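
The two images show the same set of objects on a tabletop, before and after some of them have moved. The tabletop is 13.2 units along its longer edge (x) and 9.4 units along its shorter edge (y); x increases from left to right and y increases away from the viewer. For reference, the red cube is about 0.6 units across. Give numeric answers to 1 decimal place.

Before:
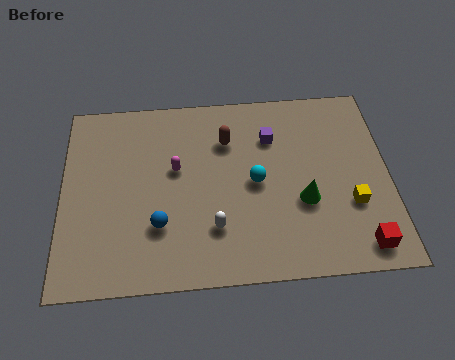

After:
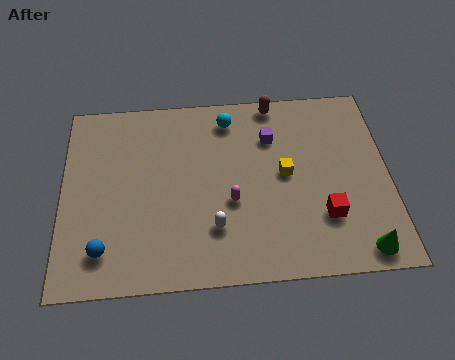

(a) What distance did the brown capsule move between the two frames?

2.7

The brown capsule was near (6.7, 6.8) before and (8.7, 8.6) after, so it travelled √(2.0² + 1.8²) ≈ 2.7 units.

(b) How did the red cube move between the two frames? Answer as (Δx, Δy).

(-1.4, 1.5)

The red cube was at about (11.9, 1.2) and moved to about (10.5, 2.7).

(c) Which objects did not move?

the white capsule and the purple cube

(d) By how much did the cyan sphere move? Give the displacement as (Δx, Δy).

(-1.0, 3.3)

From the two frames, the cyan sphere sits at roughly (7.8, 4.6) before and (6.8, 7.9) after.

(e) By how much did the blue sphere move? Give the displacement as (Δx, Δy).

(-2.2, -1.0)

The blue sphere was at about (3.9, 2.8) and moved to about (1.7, 1.8).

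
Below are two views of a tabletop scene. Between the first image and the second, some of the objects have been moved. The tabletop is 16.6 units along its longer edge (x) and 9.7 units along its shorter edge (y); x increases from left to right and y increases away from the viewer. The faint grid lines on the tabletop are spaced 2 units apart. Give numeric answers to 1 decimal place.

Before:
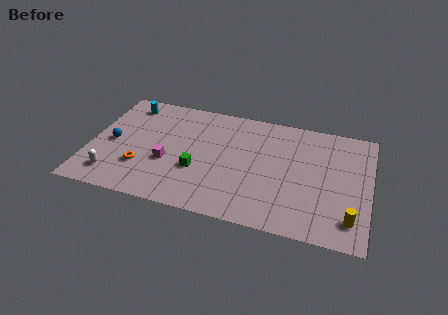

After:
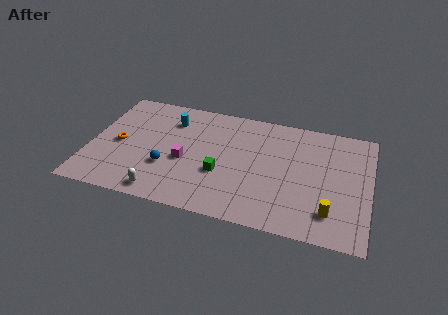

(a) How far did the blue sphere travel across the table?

3.6

The blue sphere moved from about (1.3, 4.6) to (4.7, 3.3), a distance of √(3.4² + 1.3²) ≈ 3.6.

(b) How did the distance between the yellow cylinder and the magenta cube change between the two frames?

-2.1

They were about 11.0 units apart before and 8.9 after — 2.1 units closer together.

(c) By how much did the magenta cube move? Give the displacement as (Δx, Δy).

(1.0, 0.4)

From the two frames, the magenta cube sits at roughly (4.7, 3.7) before and (5.7, 4.1) after.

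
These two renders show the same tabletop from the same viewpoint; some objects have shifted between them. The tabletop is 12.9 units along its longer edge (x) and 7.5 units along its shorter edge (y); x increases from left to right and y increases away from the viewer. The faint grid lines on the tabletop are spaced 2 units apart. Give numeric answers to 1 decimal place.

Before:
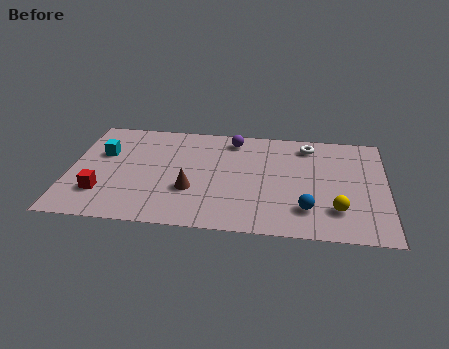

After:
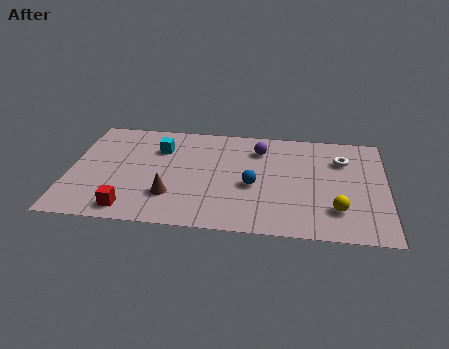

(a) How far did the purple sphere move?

1.3

From (6.6, 6.4) to (7.7, 5.8), the purple sphere covered √(1.1² + 0.6²) ≈ 1.3 units.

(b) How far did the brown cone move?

0.9

The brown cone moved from about (5.0, 2.6) to (4.2, 2.1), a distance of √(0.8² + 0.5²) ≈ 0.9.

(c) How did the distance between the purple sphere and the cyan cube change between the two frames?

-1.4

They were about 5.5 units apart before and 4.1 after — 1.4 units closer together.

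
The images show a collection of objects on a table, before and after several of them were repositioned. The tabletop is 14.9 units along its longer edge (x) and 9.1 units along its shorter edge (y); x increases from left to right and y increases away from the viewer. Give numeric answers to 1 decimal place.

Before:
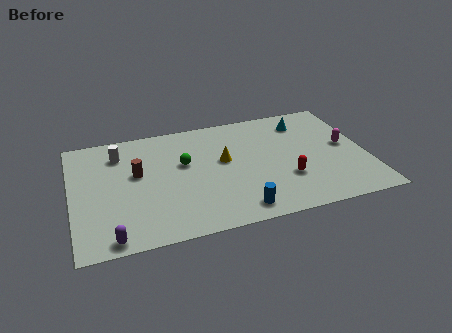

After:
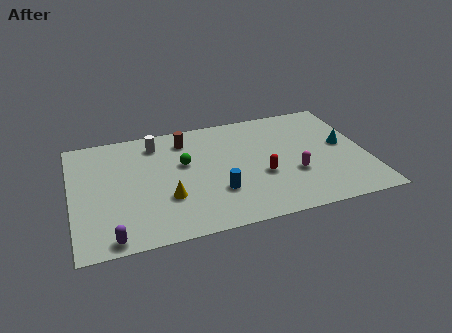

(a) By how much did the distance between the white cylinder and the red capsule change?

-2.7

The distance was about 9.2 in the first image and 6.5 in the second, so they moved 2.7 units closer together.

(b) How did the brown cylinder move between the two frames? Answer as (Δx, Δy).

(2.6, 2.1)

From the two frames, the brown cylinder sits at roughly (3.3, 5.3) before and (5.9, 7.4) after.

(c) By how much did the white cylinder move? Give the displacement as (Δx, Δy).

(1.9, 0.4)

The white cylinder started near (2.5, 7.1) and ended near (4.4, 7.5).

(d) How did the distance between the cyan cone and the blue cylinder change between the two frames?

-0.3

The distance was about 7.2 in the first image and 6.9 in the second, so they moved 0.3 units closer together.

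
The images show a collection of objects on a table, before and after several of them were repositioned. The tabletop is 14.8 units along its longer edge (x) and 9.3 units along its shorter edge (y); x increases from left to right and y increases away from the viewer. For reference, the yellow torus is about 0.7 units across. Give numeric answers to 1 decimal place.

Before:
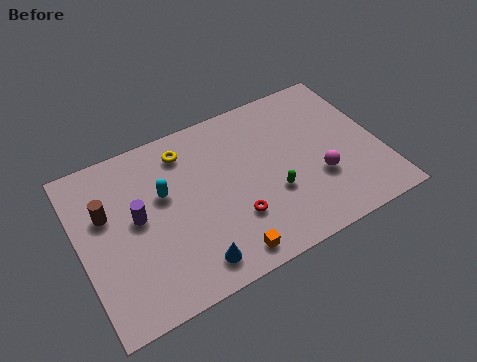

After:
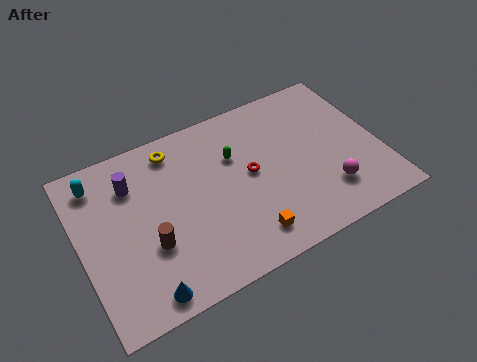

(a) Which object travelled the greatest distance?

the cyan capsule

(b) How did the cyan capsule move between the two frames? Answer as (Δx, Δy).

(-3.0, 2.0)

The cyan capsule was at about (4.2, 5.7) and moved to about (1.2, 7.7).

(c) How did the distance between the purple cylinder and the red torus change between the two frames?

+0.9

Before: roughly 5.0 units apart; after: 5.9. That's 0.9 units further apart.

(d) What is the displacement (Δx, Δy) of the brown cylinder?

(1.8, -2.6)

The brown cylinder started near (1.4, 5.9) and ended near (3.2, 3.3).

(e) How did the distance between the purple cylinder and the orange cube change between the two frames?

+1.8

They were about 5.4 units apart before and 7.2 after — 1.8 units further apart.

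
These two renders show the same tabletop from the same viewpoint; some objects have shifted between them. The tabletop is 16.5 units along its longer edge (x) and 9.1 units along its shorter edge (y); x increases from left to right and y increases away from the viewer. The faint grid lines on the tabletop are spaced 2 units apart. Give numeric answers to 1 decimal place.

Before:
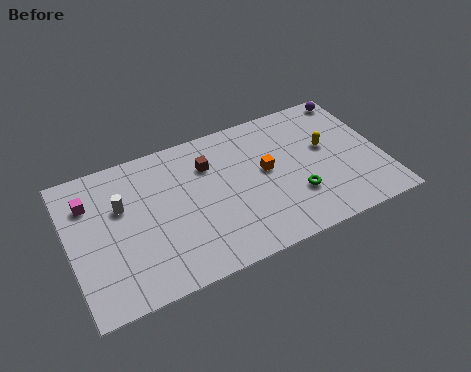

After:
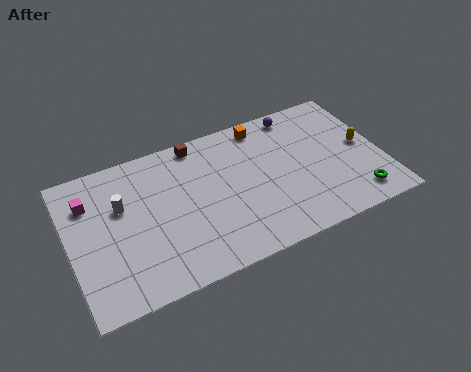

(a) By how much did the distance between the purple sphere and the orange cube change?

-4.2

The distance was about 6.1 in the first image and 1.9 in the second, so they moved 4.2 units closer together.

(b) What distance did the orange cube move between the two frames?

3.0

From (10.4, 5.0) to (10.6, 8.0), the orange cube covered √(0.2² + 3.0²) ≈ 3.0 units.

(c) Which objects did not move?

the white cylinder and the magenta cube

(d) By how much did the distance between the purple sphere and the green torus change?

+0.3

They were about 6.7 units apart before and 7.0 after — 0.3 units further apart.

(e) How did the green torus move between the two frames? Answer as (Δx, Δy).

(3.1, -1.3)

From the two frames, the green torus sits at roughly (11.7, 2.8) before and (14.8, 1.5) after.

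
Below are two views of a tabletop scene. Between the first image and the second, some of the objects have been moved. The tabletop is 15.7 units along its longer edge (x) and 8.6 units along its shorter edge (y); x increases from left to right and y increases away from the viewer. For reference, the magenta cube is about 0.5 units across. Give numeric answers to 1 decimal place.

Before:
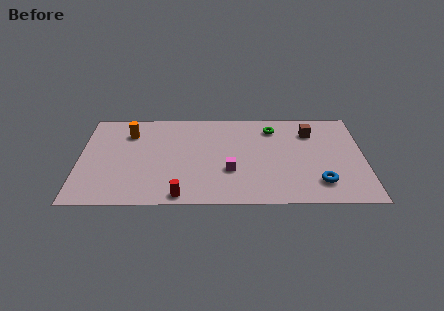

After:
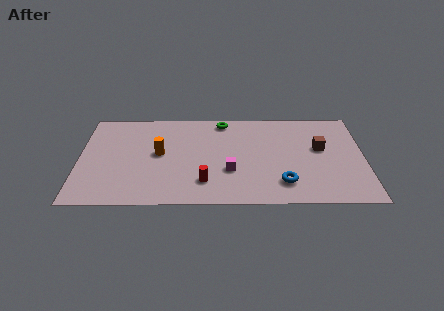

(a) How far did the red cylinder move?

1.8

The red cylinder was near (5.6, 0.8) before and (6.9, 2.0) after, so it travelled √(1.3² + 1.2²) ≈ 1.8 units.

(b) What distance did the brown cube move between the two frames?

1.6

The brown cube was near (12.8, 6.5) before and (13.3, 5.0) after, so it travelled √(0.5² + 1.5²) ≈ 1.6 units.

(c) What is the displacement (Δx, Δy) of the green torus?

(-2.8, 0.7)

From the two frames, the green torus sits at roughly (10.7, 6.9) before and (7.9, 7.6) after.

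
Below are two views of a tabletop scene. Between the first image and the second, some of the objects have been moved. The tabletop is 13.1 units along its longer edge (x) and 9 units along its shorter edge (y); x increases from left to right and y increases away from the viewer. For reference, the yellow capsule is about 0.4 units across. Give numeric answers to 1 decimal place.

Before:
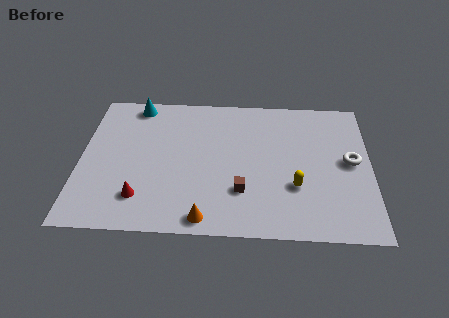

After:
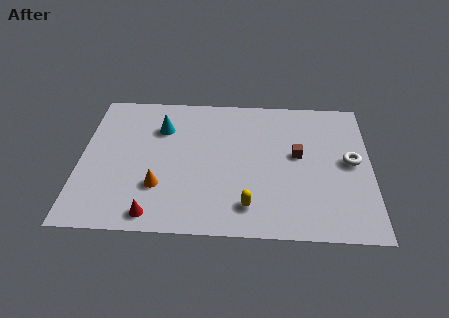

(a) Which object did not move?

the white torus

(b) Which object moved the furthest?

the brown cube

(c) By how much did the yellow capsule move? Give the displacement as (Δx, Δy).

(-2.1, -1.3)

From the two frames, the yellow capsule sits at roughly (9.7, 3.0) before and (7.6, 1.7) after.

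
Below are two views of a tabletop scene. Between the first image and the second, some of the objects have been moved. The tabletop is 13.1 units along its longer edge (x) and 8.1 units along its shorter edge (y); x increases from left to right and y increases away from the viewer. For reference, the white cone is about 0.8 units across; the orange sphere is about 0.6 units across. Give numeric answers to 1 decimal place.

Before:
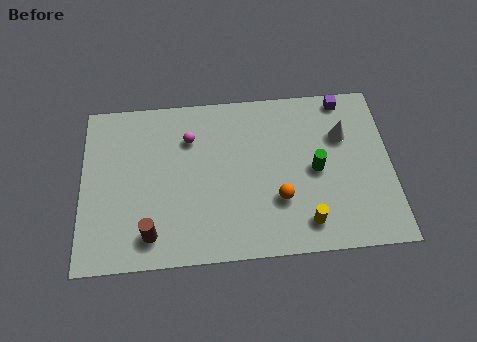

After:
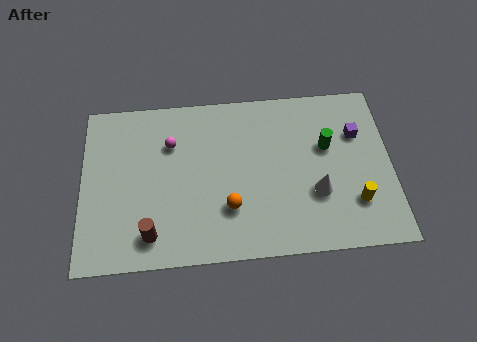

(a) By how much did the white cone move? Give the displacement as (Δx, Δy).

(-1.2, -2.7)

From the two frames, the white cone sits at roughly (11.1, 5.5) before and (9.9, 2.8) after.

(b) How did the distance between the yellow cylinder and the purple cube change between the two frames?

-2.9

The distance was about 6.2 in the first image and 3.3 in the second, so they moved 2.9 units closer together.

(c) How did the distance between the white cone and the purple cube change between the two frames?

+1.4

The distance was about 1.8 in the first image and 3.2 in the second, so they moved 1.4 units further apart.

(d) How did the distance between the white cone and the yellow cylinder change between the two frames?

-2.7

The distance was about 4.4 in the first image and 1.7 in the second, so they moved 2.7 units closer together.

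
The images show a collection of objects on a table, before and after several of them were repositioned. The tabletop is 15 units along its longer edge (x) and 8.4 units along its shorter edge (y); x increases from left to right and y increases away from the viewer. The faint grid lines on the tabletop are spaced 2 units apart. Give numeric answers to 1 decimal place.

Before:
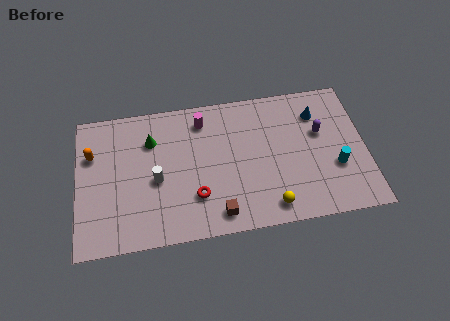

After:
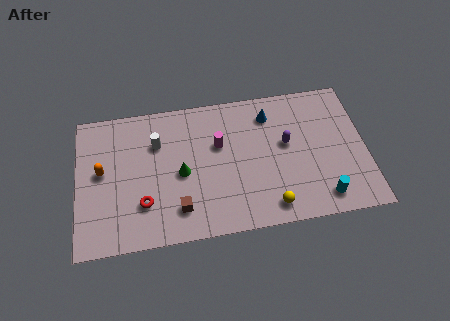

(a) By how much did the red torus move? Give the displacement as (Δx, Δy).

(-2.7, 0.0)

The red torus was at about (6.1, 2.4) and moved to about (3.4, 2.4).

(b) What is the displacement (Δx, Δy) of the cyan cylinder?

(-0.8, -1.7)

The cyan cylinder was at about (13.4, 3.0) and moved to about (12.6, 1.3).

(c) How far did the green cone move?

2.7

The green cone was near (3.9, 6.1) before and (5.4, 3.9) after, so it travelled √(1.5² + 2.2²) ≈ 2.7 units.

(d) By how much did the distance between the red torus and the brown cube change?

+0.3

The distance was about 1.6 in the first image and 1.9 in the second, so they moved 0.3 units further apart.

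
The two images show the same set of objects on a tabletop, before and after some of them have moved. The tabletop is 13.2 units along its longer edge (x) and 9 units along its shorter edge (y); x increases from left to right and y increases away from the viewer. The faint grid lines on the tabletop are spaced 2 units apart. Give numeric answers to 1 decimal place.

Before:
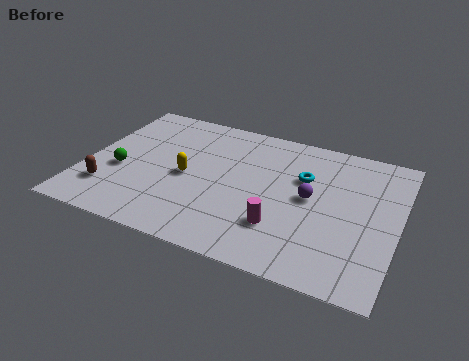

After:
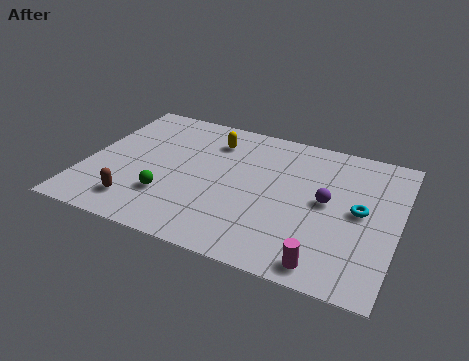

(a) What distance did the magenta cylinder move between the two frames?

2.5

The magenta cylinder was near (8.5, 2.5) before and (10.5, 1.0) after, so it travelled √(2.0² + 1.5²) ≈ 2.5 units.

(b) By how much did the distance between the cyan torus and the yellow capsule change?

+1.8

The distance was about 5.1 in the first image and 6.9 in the second, so they moved 1.8 units further apart.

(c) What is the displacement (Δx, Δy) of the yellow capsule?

(0.8, 2.8)

From the two frames, the yellow capsule sits at roughly (4.3, 4.2) before and (5.1, 7.0) after.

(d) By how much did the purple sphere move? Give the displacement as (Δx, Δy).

(0.7, 0.0)

The purple sphere started near (9.5, 4.7) and ended near (10.2, 4.7).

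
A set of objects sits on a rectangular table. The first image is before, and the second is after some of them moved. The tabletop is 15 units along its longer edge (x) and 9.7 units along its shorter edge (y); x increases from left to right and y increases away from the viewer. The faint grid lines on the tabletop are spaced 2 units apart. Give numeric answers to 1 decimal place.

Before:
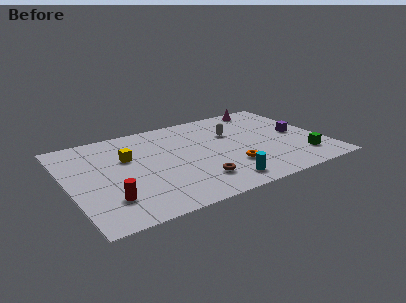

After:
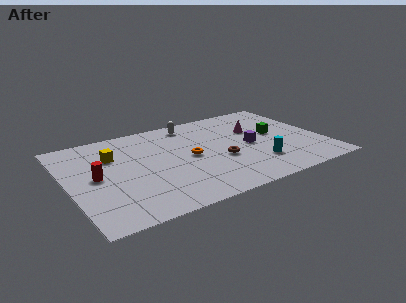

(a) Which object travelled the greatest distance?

the green cube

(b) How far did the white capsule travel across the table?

3.0

From (9.9, 6.4) to (7.7, 8.4), the white capsule covered √(2.2² + 2.0²) ≈ 3.0 units.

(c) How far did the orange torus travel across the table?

2.9

From (9.2, 2.8) to (7.1, 4.8), the orange torus covered √(2.1² + 2.0²) ≈ 2.9 units.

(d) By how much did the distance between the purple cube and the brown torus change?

-4.9

The distance was about 7.0 in the first image and 2.1 in the second, so they moved 4.9 units closer together.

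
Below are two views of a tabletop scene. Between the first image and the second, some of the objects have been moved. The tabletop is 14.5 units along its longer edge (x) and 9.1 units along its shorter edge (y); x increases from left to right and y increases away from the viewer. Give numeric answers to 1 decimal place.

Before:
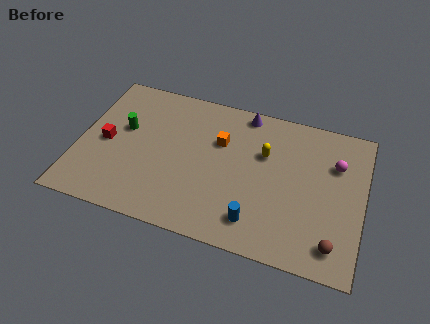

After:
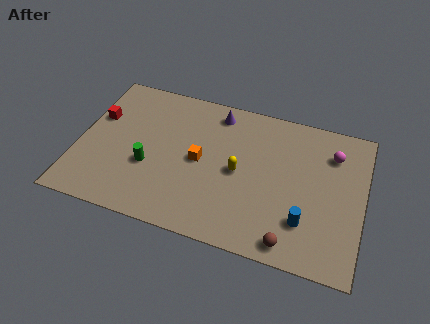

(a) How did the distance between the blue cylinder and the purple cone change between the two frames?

+0.7

Before: roughly 6.6 units apart; after: 7.3. That's 0.7 units further apart.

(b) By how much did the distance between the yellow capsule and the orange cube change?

-0.3

Before: roughly 2.3 units apart; after: 2.0. That's 0.3 units closer together.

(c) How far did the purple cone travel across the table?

1.5

The purple cone was near (8.2, 8.2) before and (6.8, 7.8) after, so it travelled √(1.4² + 0.4²) ≈ 1.5 units.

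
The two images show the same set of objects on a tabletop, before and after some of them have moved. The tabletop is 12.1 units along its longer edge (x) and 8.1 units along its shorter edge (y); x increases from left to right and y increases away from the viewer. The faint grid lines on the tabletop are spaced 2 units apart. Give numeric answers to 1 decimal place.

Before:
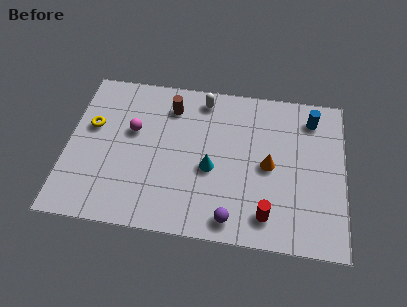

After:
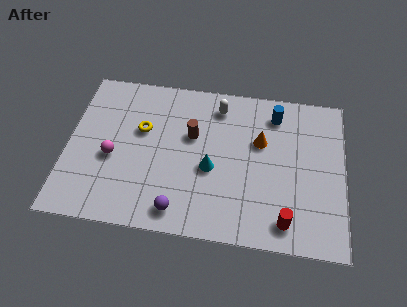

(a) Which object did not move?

the cyan cone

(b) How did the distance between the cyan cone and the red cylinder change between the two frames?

+0.8

Before: roughly 3.2 units apart; after: 4.0. That's 0.8 units further apart.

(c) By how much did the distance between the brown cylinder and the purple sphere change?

-2.2

They were about 6.1 units apart before and 3.9 after — 2.2 units closer together.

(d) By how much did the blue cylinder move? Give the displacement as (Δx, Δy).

(-1.6, 0.0)

From the two frames, the blue cylinder sits at roughly (10.6, 6.6) before and (9.0, 6.6) after.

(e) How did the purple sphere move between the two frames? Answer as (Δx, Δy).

(-2.3, 0.1)

The purple sphere started near (7.3, 1.0) and ended near (5.0, 1.1).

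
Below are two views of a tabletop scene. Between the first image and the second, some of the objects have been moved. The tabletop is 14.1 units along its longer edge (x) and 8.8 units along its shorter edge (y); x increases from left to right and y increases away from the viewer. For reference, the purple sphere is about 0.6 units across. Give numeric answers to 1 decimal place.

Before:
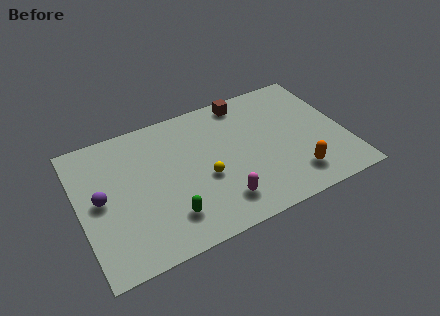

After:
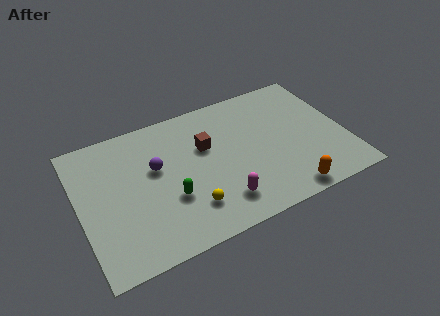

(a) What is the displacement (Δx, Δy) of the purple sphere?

(3.0, 0.8)

From the two frames, the purple sphere sits at roughly (1.1, 4.5) before and (4.1, 5.3) after.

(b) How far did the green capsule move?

1.1

The green capsule moved from about (4.4, 2.0) to (4.6, 3.1), a distance of √(0.2² + 1.1²) ≈ 1.1.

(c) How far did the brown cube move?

3.3

The brown cube moved from about (9.2, 7.8) to (6.8, 5.6), a distance of √(2.4² + 2.2²) ≈ 3.3.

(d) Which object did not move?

the magenta capsule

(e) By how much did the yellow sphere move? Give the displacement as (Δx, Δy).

(-1.0, -1.5)

The yellow sphere was at about (6.5, 3.6) and moved to about (5.5, 2.1).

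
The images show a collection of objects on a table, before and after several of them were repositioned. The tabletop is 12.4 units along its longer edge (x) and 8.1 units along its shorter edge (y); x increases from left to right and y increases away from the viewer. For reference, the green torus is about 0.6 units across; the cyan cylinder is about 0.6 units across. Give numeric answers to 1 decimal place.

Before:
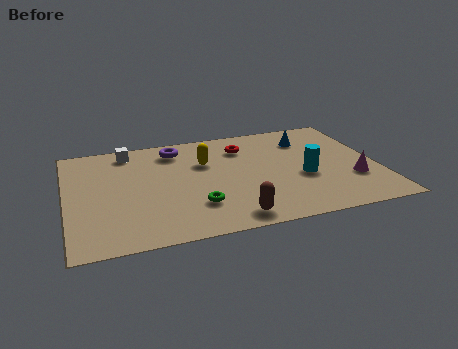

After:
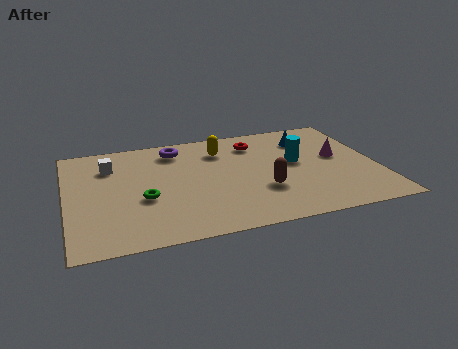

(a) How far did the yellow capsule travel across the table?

1.1

The yellow capsule was near (5.6, 5.4) before and (6.3, 6.2) after, so it travelled √(0.7² + 0.8²) ≈ 1.1 units.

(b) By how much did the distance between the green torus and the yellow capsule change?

+1.2

Before: roughly 3.3 units apart; after: 4.5. That's 1.2 units further apart.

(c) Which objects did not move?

the blue cone and the purple torus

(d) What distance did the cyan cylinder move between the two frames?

1.2

The cyan cylinder was near (9.4, 3.3) before and (9.2, 4.5) after, so it travelled √(0.2² + 1.2²) ≈ 1.2 units.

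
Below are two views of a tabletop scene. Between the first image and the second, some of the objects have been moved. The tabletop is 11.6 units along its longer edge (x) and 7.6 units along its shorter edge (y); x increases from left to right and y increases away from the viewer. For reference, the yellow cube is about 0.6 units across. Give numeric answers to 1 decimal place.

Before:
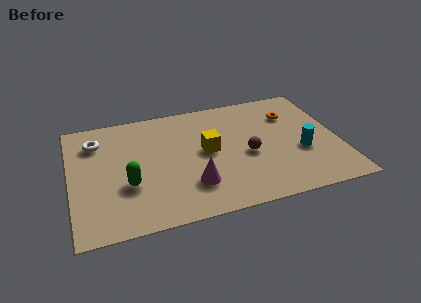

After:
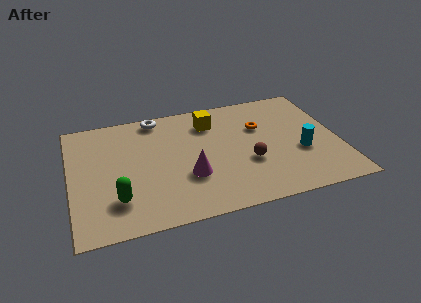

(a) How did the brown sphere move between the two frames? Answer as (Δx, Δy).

(0.0, -0.5)

The brown sphere started near (7.6, 3.3) and ended near (7.6, 2.8).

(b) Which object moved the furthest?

the white torus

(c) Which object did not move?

the cyan cylinder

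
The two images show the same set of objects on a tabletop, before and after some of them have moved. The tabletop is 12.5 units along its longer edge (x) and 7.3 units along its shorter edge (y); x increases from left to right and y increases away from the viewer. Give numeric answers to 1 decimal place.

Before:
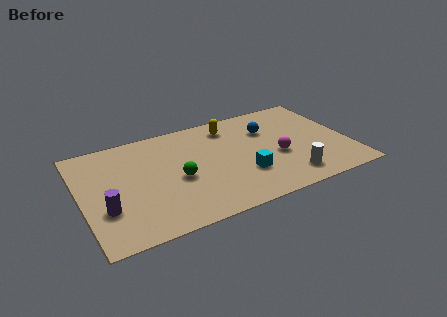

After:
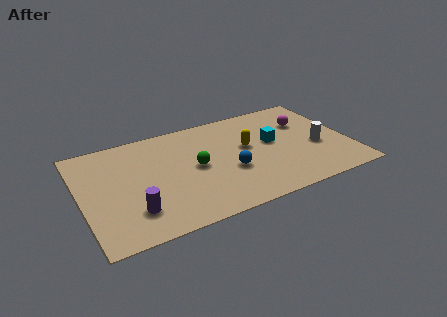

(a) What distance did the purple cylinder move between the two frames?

1.3

From (1.0, 2.4) to (2.2, 1.8), the purple cylinder covered √(1.2² + 0.6²) ≈ 1.3 units.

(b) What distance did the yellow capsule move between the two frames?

1.9

The yellow capsule moved from about (7.2, 6.0) to (7.8, 4.2), a distance of √(0.6² + 1.8²) ≈ 1.9.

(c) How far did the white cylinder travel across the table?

2.3

The white cylinder was near (9.4, 1.3) before and (11.0, 3.0) after, so it travelled √(1.6² + 1.7²) ≈ 2.3 units.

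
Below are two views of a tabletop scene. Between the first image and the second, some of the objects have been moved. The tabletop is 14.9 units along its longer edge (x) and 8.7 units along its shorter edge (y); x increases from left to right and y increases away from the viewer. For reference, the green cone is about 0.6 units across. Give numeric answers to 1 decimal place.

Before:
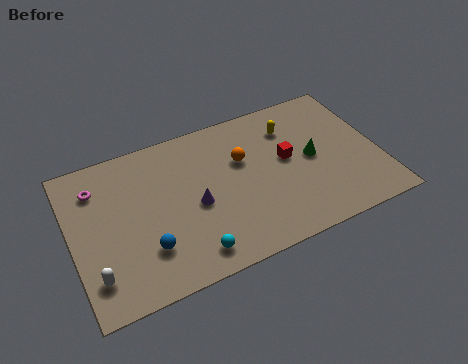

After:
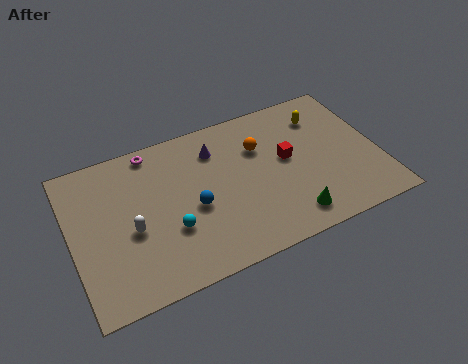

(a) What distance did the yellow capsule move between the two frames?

1.6

From (10.9, 6.6) to (12.5, 6.7), the yellow capsule covered √(1.6² + 0.1²) ≈ 1.6 units.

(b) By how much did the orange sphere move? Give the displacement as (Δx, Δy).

(0.9, 0.4)

The orange sphere started near (8.4, 5.6) and ended near (9.3, 6.0).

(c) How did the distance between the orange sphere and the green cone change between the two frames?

+1.2

The distance was about 3.5 in the first image and 4.7 in the second, so they moved 1.2 units further apart.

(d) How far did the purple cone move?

3.1

The purple cone moved from about (5.9, 3.9) to (7.2, 6.7), a distance of √(1.3² + 2.8²) ≈ 3.1.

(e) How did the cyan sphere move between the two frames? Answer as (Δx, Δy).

(-0.8, 1.7)

The cyan sphere was at about (5.4, 1.3) and moved to about (4.6, 3.0).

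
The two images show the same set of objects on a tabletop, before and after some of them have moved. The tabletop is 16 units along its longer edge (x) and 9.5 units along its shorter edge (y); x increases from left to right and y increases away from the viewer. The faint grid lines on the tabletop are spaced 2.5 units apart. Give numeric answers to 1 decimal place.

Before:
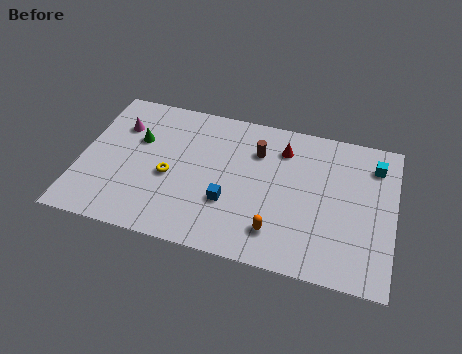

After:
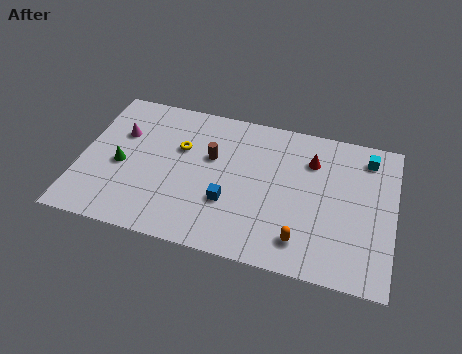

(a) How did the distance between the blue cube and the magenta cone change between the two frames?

-0.3

They were about 6.9 units apart before and 6.6 after — 0.3 units closer together.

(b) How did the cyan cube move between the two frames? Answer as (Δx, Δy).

(-0.4, 0.4)

The cyan cube started near (14.9, 7.5) and ended near (14.5, 7.9).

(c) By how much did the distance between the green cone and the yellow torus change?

+0.8

The distance was about 2.7 in the first image and 3.5 in the second, so they moved 0.8 units further apart.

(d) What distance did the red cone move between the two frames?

1.6

The red cone was near (10.2, 7.4) before and (11.7, 7.0) after, so it travelled √(1.5² + 0.4²) ≈ 1.6 units.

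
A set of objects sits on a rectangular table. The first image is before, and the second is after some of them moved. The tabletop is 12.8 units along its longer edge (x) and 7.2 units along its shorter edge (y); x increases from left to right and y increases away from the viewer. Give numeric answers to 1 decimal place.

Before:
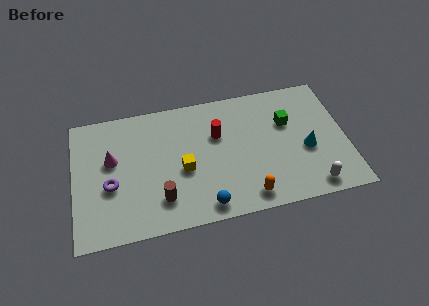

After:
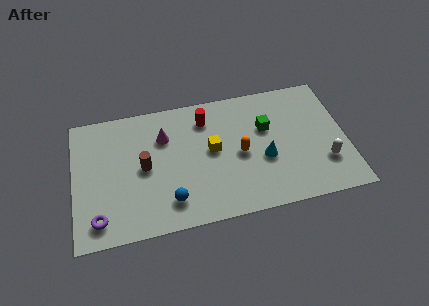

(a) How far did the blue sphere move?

1.7

The blue sphere moved from about (6.0, 0.9) to (4.4, 1.5), a distance of √(1.6² + 0.6²) ≈ 1.7.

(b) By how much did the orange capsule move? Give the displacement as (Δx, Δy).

(-0.2, 2.4)

The orange capsule was at about (8.0, 1.0) and moved to about (7.8, 3.4).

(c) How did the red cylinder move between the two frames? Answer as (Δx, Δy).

(-0.5, 1.0)

From the two frames, the red cylinder sits at roughly (6.8, 4.7) before and (6.3, 5.7) after.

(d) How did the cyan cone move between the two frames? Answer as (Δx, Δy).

(-2.0, -0.1)

The cyan cone was at about (10.9, 3.0) and moved to about (8.9, 2.9).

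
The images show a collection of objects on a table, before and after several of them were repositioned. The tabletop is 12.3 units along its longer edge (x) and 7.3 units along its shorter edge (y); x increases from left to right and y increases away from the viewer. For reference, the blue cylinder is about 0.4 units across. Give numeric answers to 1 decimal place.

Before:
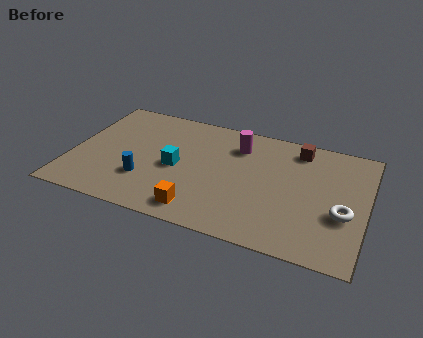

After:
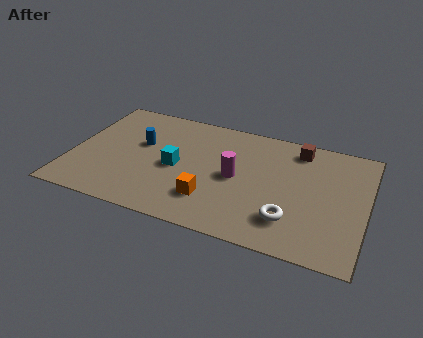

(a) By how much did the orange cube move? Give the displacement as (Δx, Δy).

(0.4, 0.8)

The orange cube started near (5.6, 1.1) and ended near (6.0, 1.9).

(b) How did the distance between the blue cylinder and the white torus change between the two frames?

-1.2

Before: roughly 8.2 units apart; after: 7.0. That's 1.2 units closer together.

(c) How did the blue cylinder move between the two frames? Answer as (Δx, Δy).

(-0.4, 2.2)

From the two frames, the blue cylinder sits at roughly (3.2, 2.2) before and (2.8, 4.4) after.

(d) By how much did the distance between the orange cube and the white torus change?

-2.7

They were about 6.0 units apart before and 3.3 after — 2.7 units closer together.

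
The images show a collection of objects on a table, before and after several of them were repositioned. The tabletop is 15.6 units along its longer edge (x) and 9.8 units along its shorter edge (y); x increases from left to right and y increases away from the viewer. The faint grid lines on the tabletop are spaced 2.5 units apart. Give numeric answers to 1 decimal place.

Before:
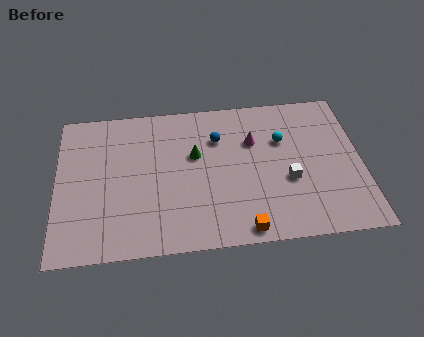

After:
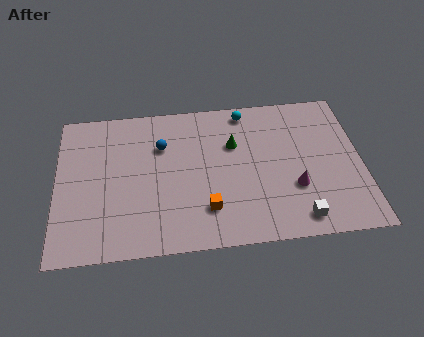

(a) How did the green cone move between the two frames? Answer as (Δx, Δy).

(2.0, 0.5)

The green cone started near (7.1, 6.0) and ended near (9.1, 6.5).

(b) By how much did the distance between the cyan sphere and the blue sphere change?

+1.5

The distance was about 3.3 in the first image and 4.8 in the second, so they moved 1.5 units further apart.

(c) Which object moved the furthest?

the magenta cone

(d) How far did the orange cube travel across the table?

2.3

The orange cube was near (9.4, 0.9) before and (7.6, 2.4) after, so it travelled √(1.8² + 1.5²) ≈ 2.3 units.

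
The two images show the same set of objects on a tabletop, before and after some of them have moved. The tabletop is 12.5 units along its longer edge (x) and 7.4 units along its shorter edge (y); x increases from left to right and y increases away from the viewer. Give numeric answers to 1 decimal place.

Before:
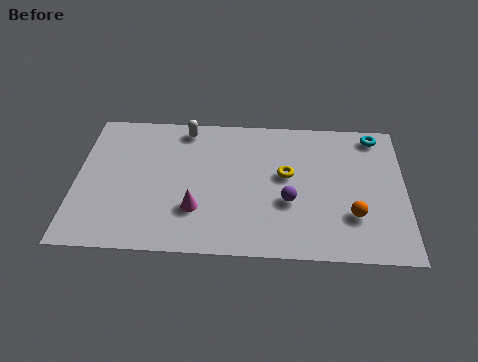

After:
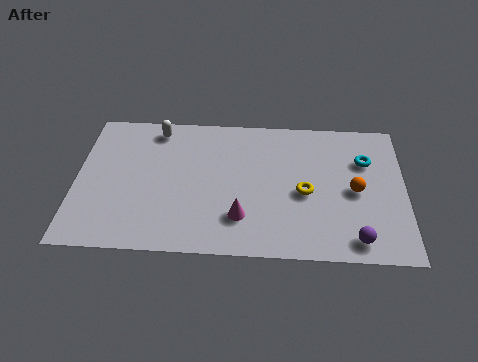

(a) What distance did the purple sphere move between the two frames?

3.1

From (8.1, 2.8) to (10.6, 1.0), the purple sphere covered √(2.5² + 1.8²) ≈ 3.1 units.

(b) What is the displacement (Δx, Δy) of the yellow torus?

(0.7, -0.9)

The yellow torus was at about (8.0, 4.2) and moved to about (8.7, 3.3).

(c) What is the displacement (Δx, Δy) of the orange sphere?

(0.1, 1.3)

From the two frames, the orange sphere sits at roughly (10.5, 2.2) before and (10.6, 3.5) after.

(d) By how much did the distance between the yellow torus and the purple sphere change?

+1.6

The distance was about 1.4 in the first image and 3.0 in the second, so they moved 1.6 units further apart.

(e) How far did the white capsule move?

1.1

From (4.1, 6.5) to (3.0, 6.4), the white capsule covered √(1.1² + 0.1²) ≈ 1.1 units.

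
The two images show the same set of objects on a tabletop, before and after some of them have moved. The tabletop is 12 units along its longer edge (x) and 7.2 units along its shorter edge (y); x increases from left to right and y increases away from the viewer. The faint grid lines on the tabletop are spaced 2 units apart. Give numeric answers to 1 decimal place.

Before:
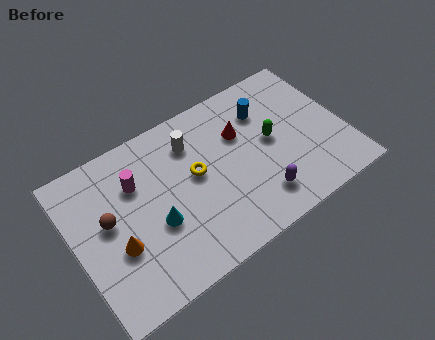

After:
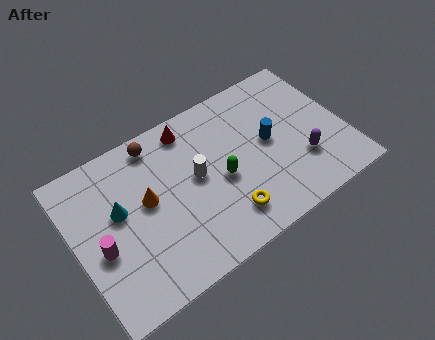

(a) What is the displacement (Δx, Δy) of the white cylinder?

(-0.1, -1.6)

The white cylinder started near (5.5, 5.5) and ended near (5.4, 3.9).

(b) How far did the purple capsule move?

2.2

The purple capsule was near (7.8, 1.5) before and (9.9, 2.2) after, so it travelled √(2.1² + 0.7²) ≈ 2.2 units.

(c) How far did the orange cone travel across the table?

2.0

The orange cone was near (1.7, 2.7) before and (3.2, 4.0) after, so it travelled √(1.5² + 1.3²) ≈ 2.0 units.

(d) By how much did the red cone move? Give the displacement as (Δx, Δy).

(-2.1, 1.4)

The red cone was at about (7.6, 4.8) and moved to about (5.5, 6.2).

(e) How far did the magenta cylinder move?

2.8

The magenta cylinder was near (2.9, 5.0) before and (1.0, 3.0) after, so it travelled √(1.9² + 2.0²) ≈ 2.8 units.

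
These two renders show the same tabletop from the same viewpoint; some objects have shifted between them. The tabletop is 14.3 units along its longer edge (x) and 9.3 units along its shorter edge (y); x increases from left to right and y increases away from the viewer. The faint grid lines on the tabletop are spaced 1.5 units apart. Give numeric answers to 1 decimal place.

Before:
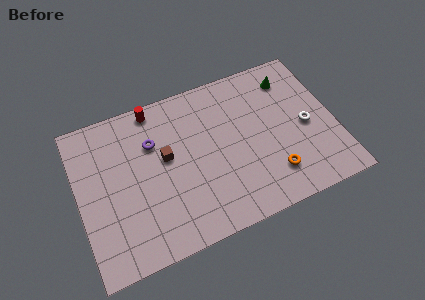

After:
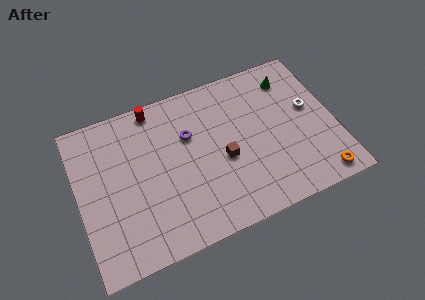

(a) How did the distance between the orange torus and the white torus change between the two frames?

+1.2

The distance was about 3.1 in the first image and 4.3 in the second, so they moved 1.2 units further apart.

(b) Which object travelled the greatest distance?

the brown cube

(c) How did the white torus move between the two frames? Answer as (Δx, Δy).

(0.3, 1.0)

The white torus was at about (12.7, 4.3) and moved to about (13.0, 5.3).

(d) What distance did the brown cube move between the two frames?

3.4

From (4.9, 5.3) to (8.0, 4.0), the brown cube covered √(3.1² + 1.3²) ≈ 3.4 units.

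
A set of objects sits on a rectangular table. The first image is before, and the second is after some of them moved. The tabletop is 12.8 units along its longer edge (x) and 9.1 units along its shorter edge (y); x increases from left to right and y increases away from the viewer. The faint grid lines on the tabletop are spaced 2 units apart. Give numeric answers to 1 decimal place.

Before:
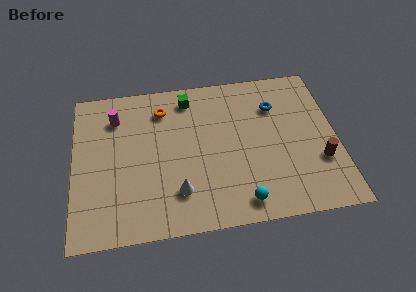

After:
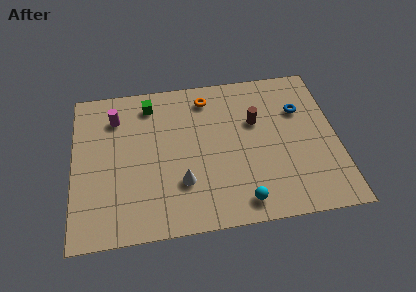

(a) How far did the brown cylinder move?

4.1

The brown cylinder was near (11.9, 3.0) before and (8.9, 5.8) after, so it travelled √(3.0² + 2.8²) ≈ 4.1 units.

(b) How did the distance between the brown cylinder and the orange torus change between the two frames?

-5.7

They were about 8.6 units apart before and 2.9 after — 5.7 units closer together.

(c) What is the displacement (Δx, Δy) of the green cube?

(-1.9, -0.1)

The green cube started near (5.7, 7.7) and ended near (3.8, 7.6).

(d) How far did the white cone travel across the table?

0.5

From (5.0, 2.2) to (5.2, 2.7), the white cone covered √(0.2² + 0.5²) ≈ 0.5 units.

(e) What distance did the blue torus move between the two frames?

1.3

The blue torus moved from about (9.9, 6.6) to (11.1, 6.2), a distance of √(1.2² + 0.4²) ≈ 1.3.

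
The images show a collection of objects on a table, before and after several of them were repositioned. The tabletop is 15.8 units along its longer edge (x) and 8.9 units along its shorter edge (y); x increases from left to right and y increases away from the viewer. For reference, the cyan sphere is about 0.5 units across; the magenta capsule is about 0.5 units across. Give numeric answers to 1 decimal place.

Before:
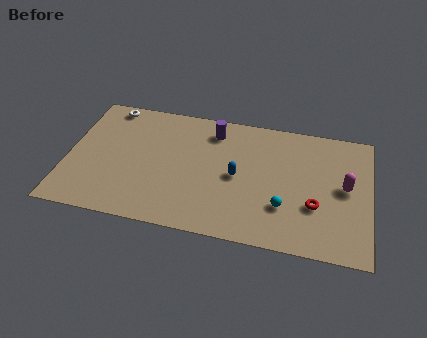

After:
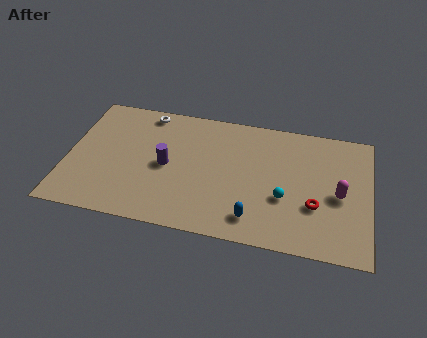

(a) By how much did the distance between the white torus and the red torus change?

-1.8

Before: roughly 12.1 units apart; after: 10.3. That's 1.8 units closer together.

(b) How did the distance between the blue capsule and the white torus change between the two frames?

+0.8

They were about 7.9 units apart before and 8.7 after — 0.8 units further apart.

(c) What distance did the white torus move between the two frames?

2.0

From (1.9, 8.0) to (3.9, 7.9), the white torus covered √(2.0² + 0.1²) ≈ 2.0 units.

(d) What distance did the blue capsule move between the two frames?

2.9

The blue capsule was near (8.9, 4.3) before and (9.9, 1.6) after, so it travelled √(1.0² + 2.7²) ≈ 2.9 units.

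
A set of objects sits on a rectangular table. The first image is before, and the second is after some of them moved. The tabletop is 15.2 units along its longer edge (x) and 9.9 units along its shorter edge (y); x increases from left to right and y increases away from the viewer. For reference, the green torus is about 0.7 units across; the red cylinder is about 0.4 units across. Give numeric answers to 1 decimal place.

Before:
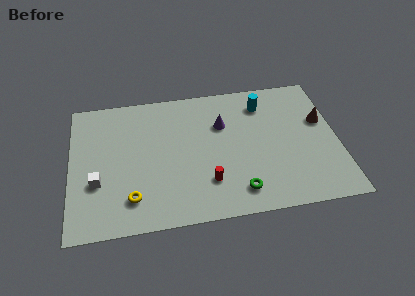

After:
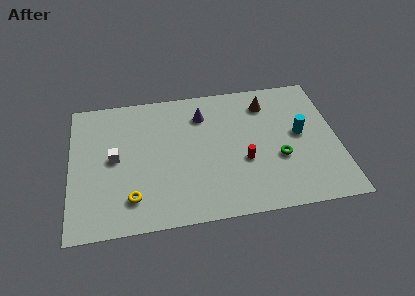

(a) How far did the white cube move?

1.9

The white cube moved from about (1.5, 3.5) to (2.5, 5.1), a distance of √(1.0² + 1.6²) ≈ 1.9.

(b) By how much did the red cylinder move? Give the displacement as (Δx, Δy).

(2.1, 1.2)

From the two frames, the red cylinder sits at roughly (7.7, 2.6) before and (9.8, 3.8) after.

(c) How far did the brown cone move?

3.6

The brown cone was near (14.4, 6.1) before and (11.3, 7.9) after, so it travelled √(3.1² + 1.8²) ≈ 3.6 units.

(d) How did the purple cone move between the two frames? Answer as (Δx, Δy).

(-1.1, 0.9)

The purple cone was at about (8.7, 6.7) and moved to about (7.6, 7.6).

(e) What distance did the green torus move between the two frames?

3.1

The green torus moved from about (9.4, 1.7) to (11.8, 3.7), a distance of √(2.4² + 2.0²) ≈ 3.1.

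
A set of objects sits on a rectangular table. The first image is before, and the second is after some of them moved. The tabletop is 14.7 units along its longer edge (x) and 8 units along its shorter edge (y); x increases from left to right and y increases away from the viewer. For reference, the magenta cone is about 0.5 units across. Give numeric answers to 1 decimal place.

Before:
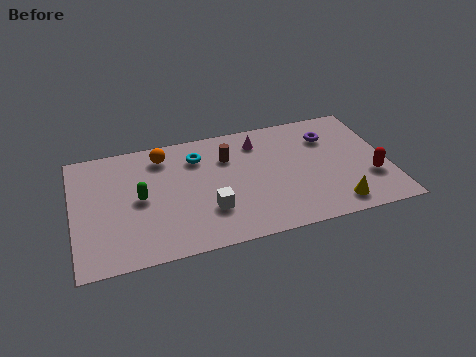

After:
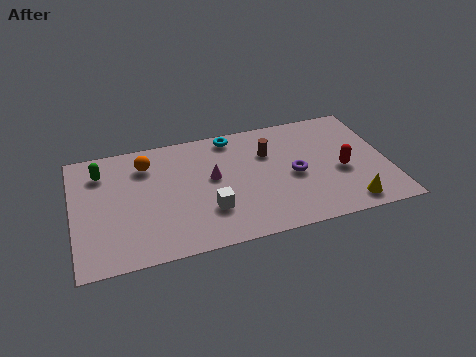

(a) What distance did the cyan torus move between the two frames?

2.0

From (5.9, 6.1) to (7.6, 7.1), the cyan torus covered √(1.7² + 1.0²) ≈ 2.0 units.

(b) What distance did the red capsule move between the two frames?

1.5

The red capsule was near (13.8, 2.6) before and (12.5, 3.4) after, so it travelled √(1.3² + 0.8²) ≈ 1.5 units.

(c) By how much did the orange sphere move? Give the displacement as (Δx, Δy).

(-0.8, -0.4)

The orange sphere was at about (4.3, 6.6) and moved to about (3.5, 6.2).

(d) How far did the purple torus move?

2.8

The purple torus was near (12.1, 5.9) before and (10.3, 3.7) after, so it travelled √(1.8² + 2.2²) ≈ 2.8 units.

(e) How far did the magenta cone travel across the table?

3.0

The magenta cone moved from about (8.8, 6.4) to (6.5, 4.5), a distance of √(2.3² + 1.9²) ≈ 3.0.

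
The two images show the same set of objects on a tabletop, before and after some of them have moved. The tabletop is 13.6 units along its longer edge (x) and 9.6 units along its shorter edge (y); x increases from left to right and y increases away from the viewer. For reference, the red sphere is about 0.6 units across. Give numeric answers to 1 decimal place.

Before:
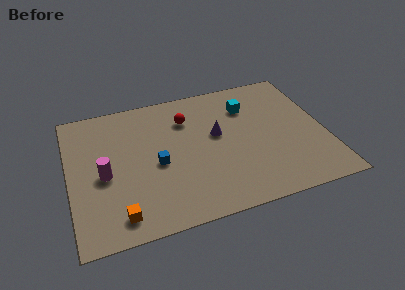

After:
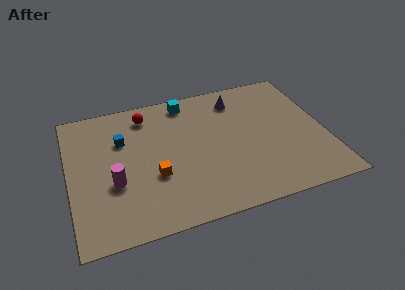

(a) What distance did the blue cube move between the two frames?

2.8

From (4.6, 4.3) to (2.9, 6.5), the blue cube covered √(1.7² + 2.2²) ≈ 2.8 units.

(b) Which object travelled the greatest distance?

the cyan cube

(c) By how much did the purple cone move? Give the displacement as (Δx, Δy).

(1.3, 2.3)

The purple cone started near (7.9, 5.5) and ended near (9.2, 7.8).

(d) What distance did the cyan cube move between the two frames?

3.5

From (9.7, 7.1) to (6.5, 8.4), the cyan cube covered √(3.2² + 1.3²) ≈ 3.5 units.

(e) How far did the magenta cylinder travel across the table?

0.9

The magenta cylinder was near (1.8, 4.3) before and (2.3, 3.6) after, so it travelled √(0.5² + 0.7²) ≈ 0.9 units.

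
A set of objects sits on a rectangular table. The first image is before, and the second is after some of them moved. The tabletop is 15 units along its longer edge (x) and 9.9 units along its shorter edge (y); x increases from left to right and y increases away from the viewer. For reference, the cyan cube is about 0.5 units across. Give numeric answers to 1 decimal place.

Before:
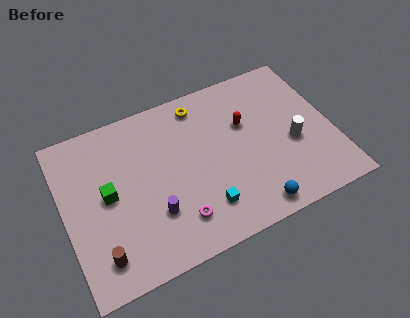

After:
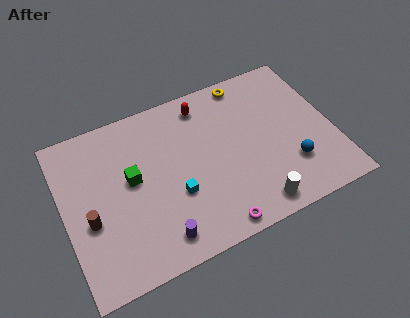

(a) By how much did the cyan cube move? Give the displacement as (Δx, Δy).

(-1.4, 1.4)

From the two frames, the cyan cube sits at roughly (7.4, 2.2) before and (6.0, 3.6) after.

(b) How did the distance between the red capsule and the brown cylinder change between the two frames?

-1.6

The distance was about 9.8 in the first image and 8.2 in the second, so they moved 1.6 units closer together.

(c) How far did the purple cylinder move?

1.5

The purple cylinder was near (4.7, 3.0) before and (4.8, 1.5) after, so it travelled √(0.1² + 1.5²) ≈ 1.5 units.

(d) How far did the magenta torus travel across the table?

2.2

The magenta torus was near (5.9, 2.1) before and (7.8, 0.9) after, so it travelled √(1.9² + 1.2²) ≈ 2.2 units.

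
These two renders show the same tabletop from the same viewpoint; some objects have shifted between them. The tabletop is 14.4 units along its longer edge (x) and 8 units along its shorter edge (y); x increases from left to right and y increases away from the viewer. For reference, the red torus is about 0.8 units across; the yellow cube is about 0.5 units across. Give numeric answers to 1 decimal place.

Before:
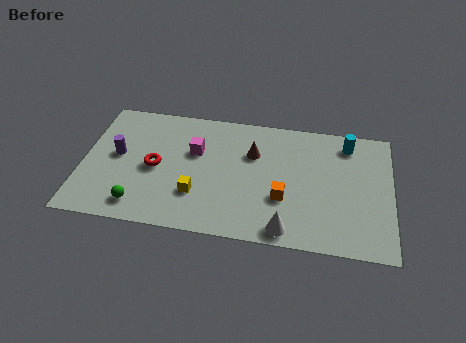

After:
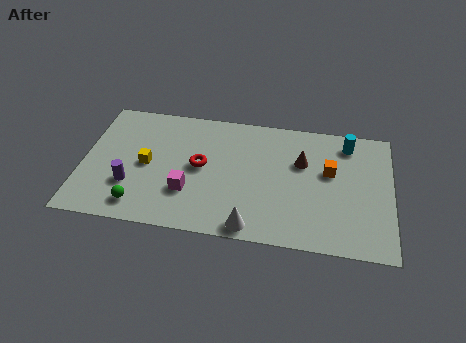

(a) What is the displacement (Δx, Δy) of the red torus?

(2.1, 0.4)

The red torus started near (3.4, 3.8) and ended near (5.5, 4.2).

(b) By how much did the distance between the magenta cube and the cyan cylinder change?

+1.1

Before: roughly 7.3 units apart; after: 8.4. That's 1.1 units further apart.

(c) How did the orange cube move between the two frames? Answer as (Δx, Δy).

(2.1, 2.0)

From the two frames, the orange cube sits at roughly (9.4, 2.8) before and (11.5, 4.8) after.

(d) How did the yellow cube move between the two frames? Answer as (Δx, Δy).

(-2.4, 1.5)

The yellow cube started near (5.4, 2.4) and ended near (3.0, 3.9).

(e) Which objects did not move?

the cyan cylinder and the green sphere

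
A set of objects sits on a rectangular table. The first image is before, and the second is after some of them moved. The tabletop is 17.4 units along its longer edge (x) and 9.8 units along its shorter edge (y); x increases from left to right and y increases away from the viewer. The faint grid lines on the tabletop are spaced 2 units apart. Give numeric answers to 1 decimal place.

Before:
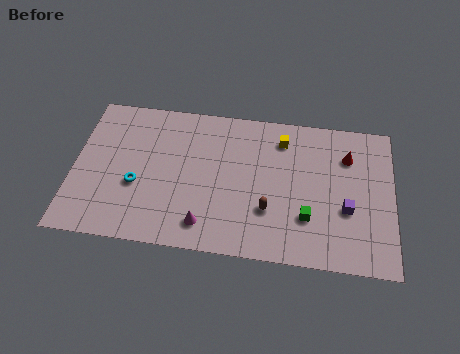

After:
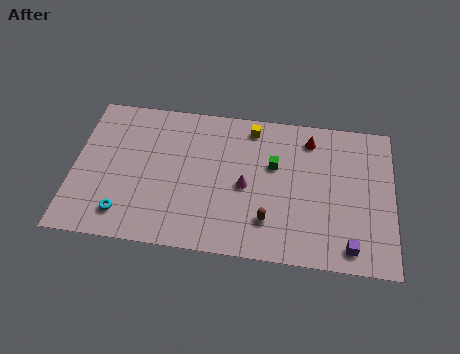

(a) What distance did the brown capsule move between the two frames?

0.7

From (10.7, 3.1) to (10.7, 2.4), the brown capsule covered √(0.0² + 0.7²) ≈ 0.7 units.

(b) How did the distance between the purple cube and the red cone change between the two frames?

+3.7

The distance was about 3.5 in the first image and 7.2 in the second, so they moved 3.7 units further apart.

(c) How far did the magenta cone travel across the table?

3.5

From (7.3, 1.7) to (9.4, 4.5), the magenta cone covered √(2.1² + 2.8²) ≈ 3.5 units.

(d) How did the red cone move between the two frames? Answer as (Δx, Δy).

(-2.1, 0.9)

The red cone was at about (14.9, 7.2) and moved to about (12.8, 8.1).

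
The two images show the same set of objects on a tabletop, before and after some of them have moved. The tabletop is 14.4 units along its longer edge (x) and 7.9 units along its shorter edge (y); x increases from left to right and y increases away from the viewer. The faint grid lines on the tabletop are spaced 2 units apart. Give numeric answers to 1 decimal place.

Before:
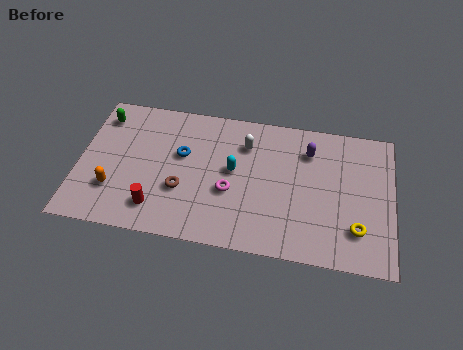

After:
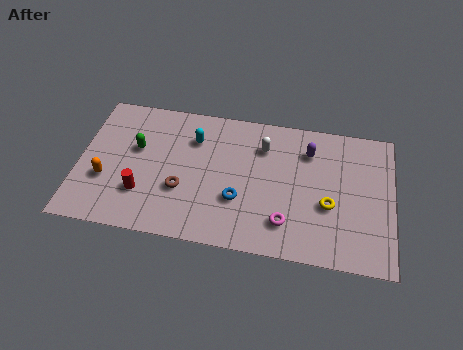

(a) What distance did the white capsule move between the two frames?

0.8

The white capsule moved from about (7.6, 5.9) to (8.4, 5.9), a distance of √(0.8² + 0.0²) ≈ 0.8.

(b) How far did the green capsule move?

2.3

From (0.9, 6.4) to (2.6, 4.8), the green capsule covered √(1.7² + 1.6²) ≈ 2.3 units.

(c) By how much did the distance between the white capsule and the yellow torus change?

-2.3

They were about 6.5 units apart before and 4.2 after — 2.3 units closer together.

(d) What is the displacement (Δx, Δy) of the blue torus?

(2.7, -2.1)

From the two frames, the blue torus sits at roughly (4.7, 4.8) before and (7.4, 2.7) after.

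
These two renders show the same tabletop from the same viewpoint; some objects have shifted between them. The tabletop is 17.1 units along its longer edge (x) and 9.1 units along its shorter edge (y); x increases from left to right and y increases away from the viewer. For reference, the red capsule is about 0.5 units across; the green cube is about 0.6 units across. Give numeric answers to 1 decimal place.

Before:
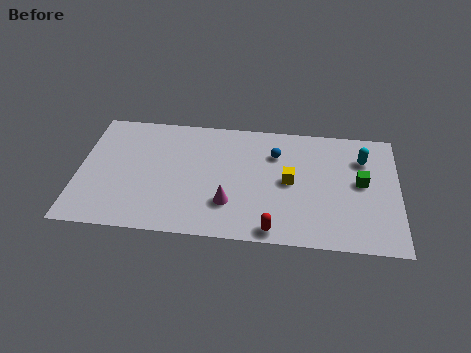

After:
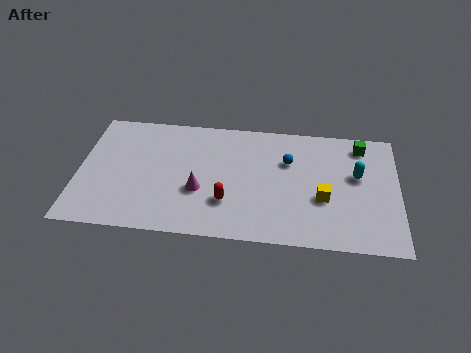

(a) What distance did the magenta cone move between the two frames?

1.8

From (8.1, 2.6) to (6.5, 3.4), the magenta cone covered √(1.6² + 0.8²) ≈ 1.8 units.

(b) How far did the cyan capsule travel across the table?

1.3

The cyan capsule moved from about (15.2, 6.7) to (14.9, 5.4), a distance of √(0.3² + 1.3²) ≈ 1.3.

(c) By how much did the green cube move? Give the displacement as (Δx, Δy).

(0.0, 2.8)

The green cube was at about (15.1, 4.9) and moved to about (15.1, 7.7).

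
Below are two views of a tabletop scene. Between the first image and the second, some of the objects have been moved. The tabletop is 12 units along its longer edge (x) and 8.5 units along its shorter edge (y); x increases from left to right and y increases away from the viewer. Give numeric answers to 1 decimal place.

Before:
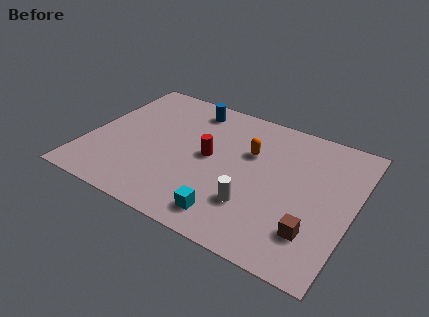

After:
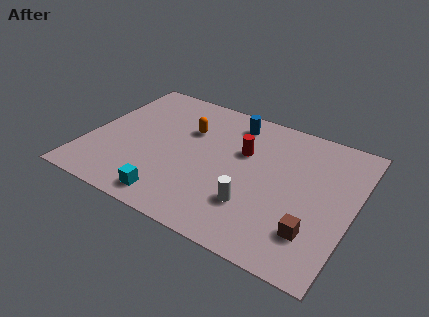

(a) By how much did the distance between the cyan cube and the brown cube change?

+2.6

The distance was about 3.7 in the first image and 6.3 in the second, so they moved 2.6 units further apart.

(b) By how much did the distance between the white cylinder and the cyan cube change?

+2.3

Before: roughly 1.4 units apart; after: 3.7. That's 2.3 units further apart.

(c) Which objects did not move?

the white cylinder and the brown cube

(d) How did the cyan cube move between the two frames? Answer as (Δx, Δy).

(-2.6, -0.2)

The cyan cube was at about (6.9, 1.3) and moved to about (4.3, 1.1).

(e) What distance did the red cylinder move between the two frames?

1.7

From (5.5, 4.4) to (6.9, 5.4), the red cylinder covered √(1.4² + 1.0²) ≈ 1.7 units.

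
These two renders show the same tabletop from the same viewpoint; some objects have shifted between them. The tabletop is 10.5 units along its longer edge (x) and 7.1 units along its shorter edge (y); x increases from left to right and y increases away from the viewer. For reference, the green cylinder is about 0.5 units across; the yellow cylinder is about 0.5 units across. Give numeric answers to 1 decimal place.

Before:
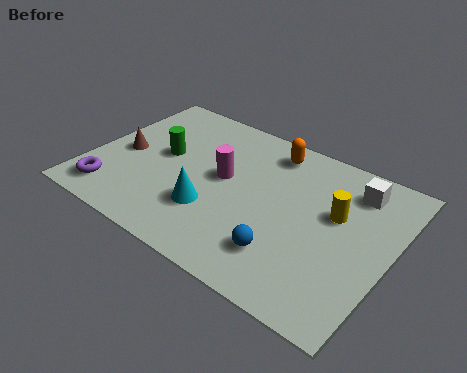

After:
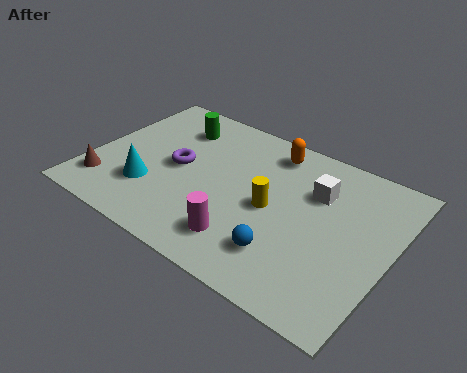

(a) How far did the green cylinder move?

1.6

The green cylinder was near (2.4, 3.9) before and (2.5, 5.5) after, so it travelled √(0.1² + 1.6²) ≈ 1.6 units.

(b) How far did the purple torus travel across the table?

3.1

From (1.1, 1.2) to (3.0, 3.6), the purple torus covered √(1.9² + 2.4²) ≈ 3.1 units.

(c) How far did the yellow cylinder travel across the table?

2.3

The yellow cylinder moved from about (8.5, 4.3) to (6.4, 3.4), a distance of √(2.1² + 0.9²) ≈ 2.3.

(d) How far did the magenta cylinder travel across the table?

2.7

The magenta cylinder moved from about (4.6, 3.9) to (5.8, 1.5), a distance of √(1.2² + 2.4²) ≈ 2.7.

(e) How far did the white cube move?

1.4

The white cube moved from about (8.9, 5.7) to (7.7, 4.9), a distance of √(1.2² + 0.8²) ≈ 1.4.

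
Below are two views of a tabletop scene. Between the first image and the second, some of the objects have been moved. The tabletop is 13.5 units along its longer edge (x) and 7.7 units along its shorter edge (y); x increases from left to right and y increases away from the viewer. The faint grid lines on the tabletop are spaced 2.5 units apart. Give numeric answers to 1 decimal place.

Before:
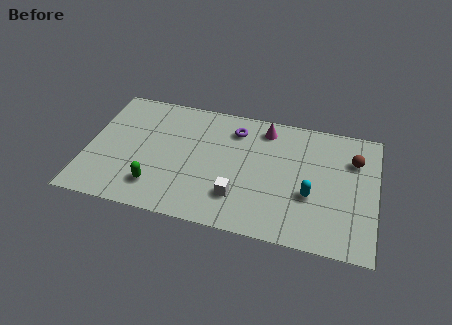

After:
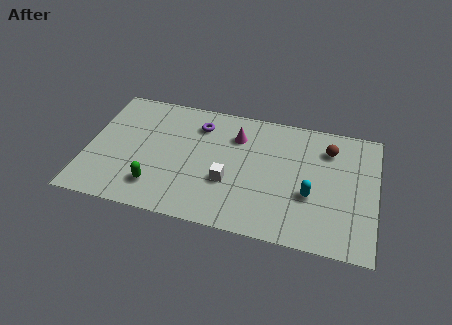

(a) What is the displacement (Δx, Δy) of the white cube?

(-0.5, 0.8)

The white cube was at about (7.2, 2.0) and moved to about (6.7, 2.8).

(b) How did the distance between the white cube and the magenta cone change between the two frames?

-1.7

Before: roughly 4.6 units apart; after: 2.9. That's 1.7 units closer together.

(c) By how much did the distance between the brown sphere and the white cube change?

-0.8

They were about 6.3 units apart before and 5.5 after — 0.8 units closer together.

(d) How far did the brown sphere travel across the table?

1.3

The brown sphere moved from about (12.4, 5.5) to (11.2, 5.9), a distance of √(1.2² + 0.4²) ≈ 1.3.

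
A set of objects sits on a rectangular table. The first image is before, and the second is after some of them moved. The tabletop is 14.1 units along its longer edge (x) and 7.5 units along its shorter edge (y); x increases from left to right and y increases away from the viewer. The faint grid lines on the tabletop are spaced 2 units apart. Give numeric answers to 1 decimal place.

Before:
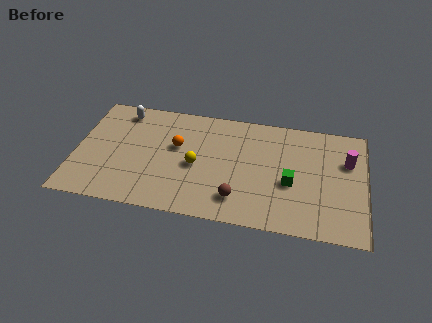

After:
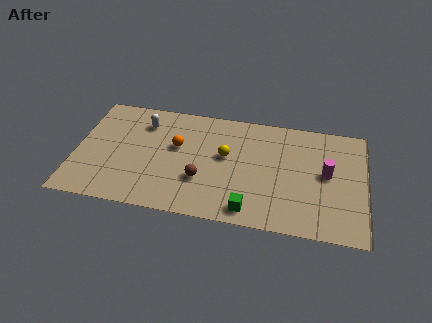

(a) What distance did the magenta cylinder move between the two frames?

1.4

From (13.2, 5.0) to (12.2, 4.0), the magenta cylinder covered √(1.0² + 1.0²) ≈ 1.4 units.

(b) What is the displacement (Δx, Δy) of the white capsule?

(1.1, -0.6)

From the two frames, the white capsule sits at roughly (2.1, 6.4) before and (3.2, 5.8) after.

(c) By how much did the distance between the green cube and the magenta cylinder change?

+1.4

Before: roughly 3.3 units apart; after: 4.7. That's 1.4 units further apart.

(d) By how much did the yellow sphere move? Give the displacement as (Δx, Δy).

(1.4, 0.9)

From the two frames, the yellow sphere sits at roughly (5.9, 3.4) before and (7.3, 4.3) after.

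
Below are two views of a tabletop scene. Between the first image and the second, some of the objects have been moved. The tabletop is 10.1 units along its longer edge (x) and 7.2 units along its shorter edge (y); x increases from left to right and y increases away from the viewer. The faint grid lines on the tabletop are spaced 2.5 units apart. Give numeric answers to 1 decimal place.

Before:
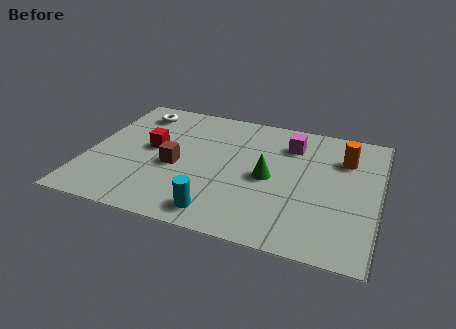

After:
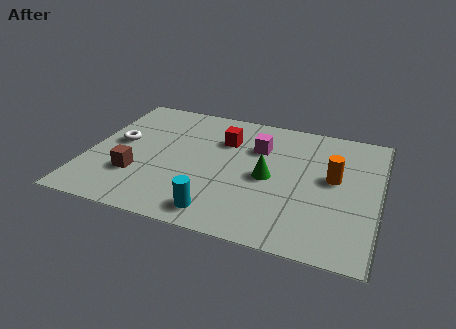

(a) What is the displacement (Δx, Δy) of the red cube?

(2.4, 1.2)

The red cube was at about (2.2, 3.9) and moved to about (4.6, 5.1).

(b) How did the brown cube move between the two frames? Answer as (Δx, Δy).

(-1.3, -0.9)

From the two frames, the brown cube sits at roughly (3.1, 3.1) before and (1.8, 2.2) after.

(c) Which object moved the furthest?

the red cube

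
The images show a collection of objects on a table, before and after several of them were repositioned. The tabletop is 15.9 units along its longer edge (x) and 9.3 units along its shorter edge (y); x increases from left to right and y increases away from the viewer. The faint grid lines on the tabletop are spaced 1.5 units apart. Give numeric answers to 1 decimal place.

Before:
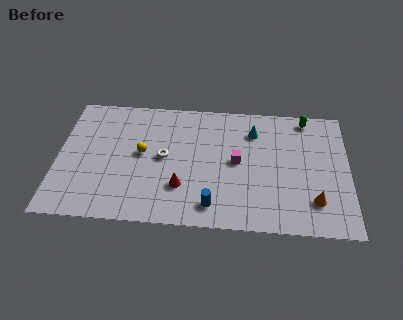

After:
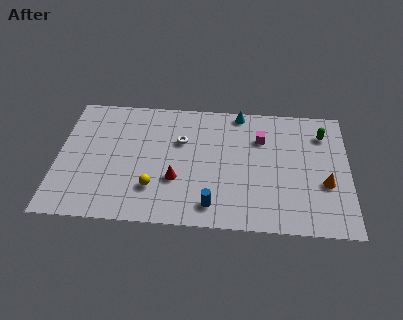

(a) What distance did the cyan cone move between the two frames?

1.6

From (10.7, 7.1) to (9.9, 8.5), the cyan cone covered √(0.8² + 1.4²) ≈ 1.6 units.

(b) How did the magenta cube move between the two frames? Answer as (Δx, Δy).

(1.3, 1.8)

The magenta cube was at about (9.8, 4.8) and moved to about (11.1, 6.6).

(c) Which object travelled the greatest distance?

the yellow sphere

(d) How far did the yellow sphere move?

2.6

The yellow sphere was near (4.6, 5.0) before and (5.3, 2.5) after, so it travelled √(0.7² + 2.5²) ≈ 2.6 units.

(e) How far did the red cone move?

0.6

From (6.8, 2.7) to (6.5, 3.2), the red cone covered √(0.3² + 0.5²) ≈ 0.6 units.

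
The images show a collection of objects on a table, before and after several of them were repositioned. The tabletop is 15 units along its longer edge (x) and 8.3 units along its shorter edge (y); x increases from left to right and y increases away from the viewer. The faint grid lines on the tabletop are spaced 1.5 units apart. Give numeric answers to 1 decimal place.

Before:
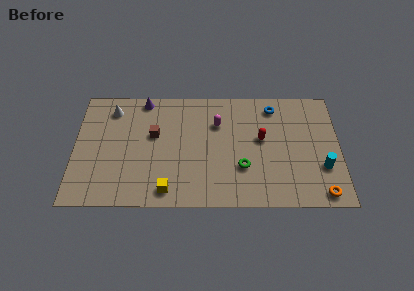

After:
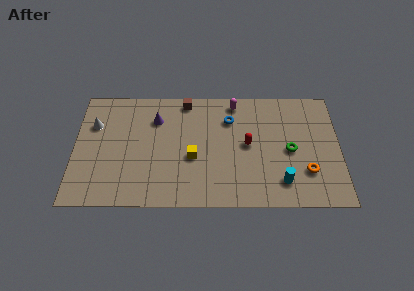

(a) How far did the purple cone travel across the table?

1.6

From (3.9, 7.5) to (4.6, 6.1), the purple cone covered √(0.7² + 1.4²) ≈ 1.6 units.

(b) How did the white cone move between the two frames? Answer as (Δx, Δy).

(-1.0, -1.1)

The white cone was at about (2.1, 6.8) and moved to about (1.1, 5.7).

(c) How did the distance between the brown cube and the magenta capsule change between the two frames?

-0.9

They were about 3.7 units apart before and 2.8 after — 0.9 units closer together.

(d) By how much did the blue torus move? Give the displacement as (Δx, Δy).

(-2.5, -0.9)

From the two frames, the blue torus sits at roughly (11.3, 7.0) before and (8.8, 6.1) after.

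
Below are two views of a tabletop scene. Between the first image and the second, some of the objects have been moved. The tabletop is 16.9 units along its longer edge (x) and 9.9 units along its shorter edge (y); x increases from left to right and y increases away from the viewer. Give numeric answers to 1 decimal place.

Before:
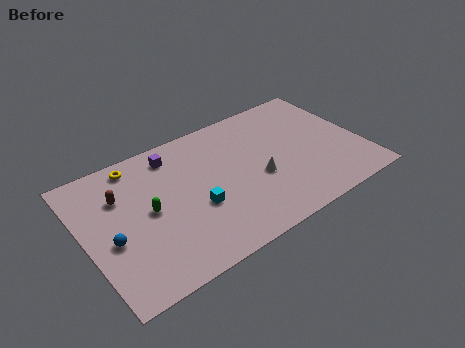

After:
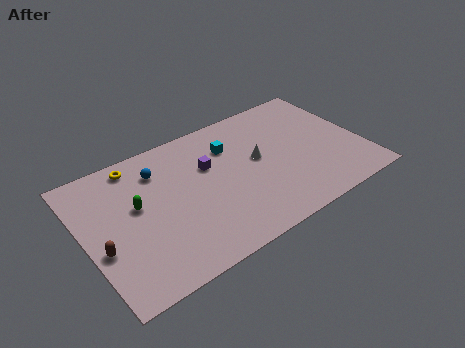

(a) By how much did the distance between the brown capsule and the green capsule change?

+0.7

They were about 2.4 units apart before and 3.1 after — 0.7 units further apart.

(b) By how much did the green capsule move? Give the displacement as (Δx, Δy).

(-0.6, 0.7)

The green capsule started near (3.8, 5.0) and ended near (3.2, 5.7).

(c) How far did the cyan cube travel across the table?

4.3

The cyan cube moved from about (6.5, 3.8) to (9.2, 7.2), a distance of √(2.7² + 3.4²) ≈ 4.3.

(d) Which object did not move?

the yellow torus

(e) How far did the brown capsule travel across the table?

3.5

The brown capsule moved from about (2.4, 6.9) to (0.8, 3.8), a distance of √(1.6² + 3.1²) ≈ 3.5.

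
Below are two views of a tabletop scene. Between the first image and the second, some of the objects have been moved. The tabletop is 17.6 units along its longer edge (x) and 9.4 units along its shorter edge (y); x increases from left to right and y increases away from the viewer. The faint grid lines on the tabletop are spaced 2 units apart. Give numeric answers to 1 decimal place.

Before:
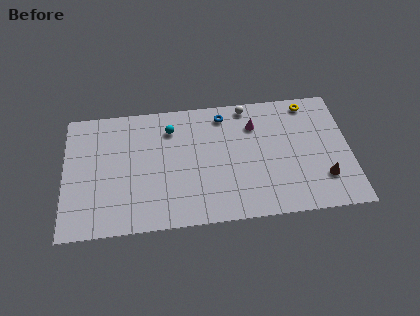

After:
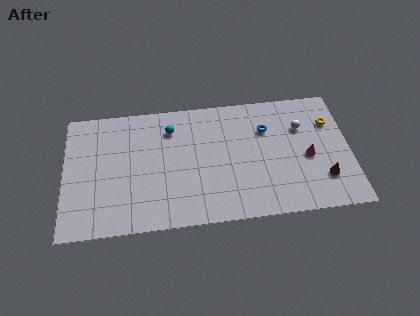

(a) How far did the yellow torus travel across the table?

2.1

From (15.2, 8.3) to (16.5, 6.7), the yellow torus covered √(1.3² + 1.6²) ≈ 2.1 units.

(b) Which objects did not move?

the cyan sphere and the brown cone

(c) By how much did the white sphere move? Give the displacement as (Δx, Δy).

(3.3, -2.0)

From the two frames, the white sphere sits at roughly (11.4, 8.5) before and (14.7, 6.5) after.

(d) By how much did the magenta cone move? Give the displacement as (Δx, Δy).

(3.2, -2.8)

The magenta cone was at about (11.8, 7.0) and moved to about (15.0, 4.2).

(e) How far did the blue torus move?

3.0

The blue torus moved from about (9.9, 8.0) to (12.5, 6.6), a distance of √(2.6² + 1.4²) ≈ 3.0.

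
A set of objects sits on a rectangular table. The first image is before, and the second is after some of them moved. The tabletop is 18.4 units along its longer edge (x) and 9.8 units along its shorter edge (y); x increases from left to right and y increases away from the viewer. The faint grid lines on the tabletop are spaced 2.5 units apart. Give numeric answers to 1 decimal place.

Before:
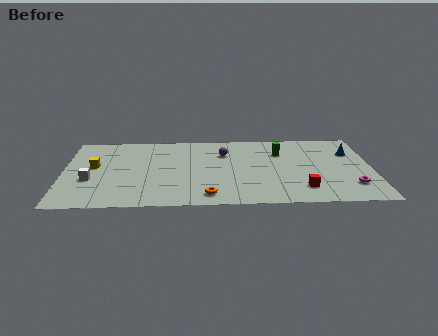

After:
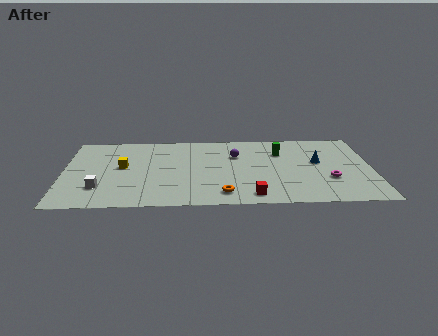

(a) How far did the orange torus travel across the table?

0.9

The orange torus was near (8.6, 1.4) before and (9.5, 1.6) after, so it travelled √(0.9² + 0.2²) ≈ 0.9 units.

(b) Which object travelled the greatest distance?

the red cube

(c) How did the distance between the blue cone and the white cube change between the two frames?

-2.6

Before: roughly 15.9 units apart; after: 13.3. That's 2.6 units closer together.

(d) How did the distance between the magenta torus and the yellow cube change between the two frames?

-3.1

They were about 15.6 units apart before and 12.5 after — 3.1 units closer together.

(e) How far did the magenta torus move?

1.6

The magenta torus moved from about (17.1, 2.4) to (15.8, 3.3), a distance of √(1.3² + 0.9²) ≈ 1.6.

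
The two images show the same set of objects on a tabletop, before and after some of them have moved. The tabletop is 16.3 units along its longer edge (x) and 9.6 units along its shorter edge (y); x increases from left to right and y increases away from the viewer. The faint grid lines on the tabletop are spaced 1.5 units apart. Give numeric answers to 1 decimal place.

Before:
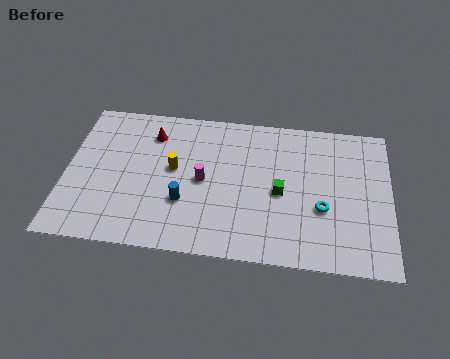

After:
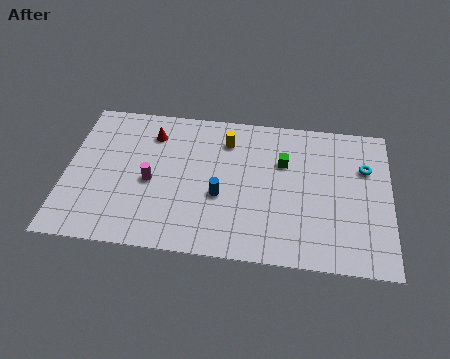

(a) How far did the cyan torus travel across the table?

3.6

The cyan torus was near (12.9, 3.6) before and (15.0, 6.5) after, so it travelled √(2.1² + 2.9²) ≈ 3.6 units.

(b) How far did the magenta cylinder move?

2.6

The magenta cylinder moved from about (6.9, 4.7) to (4.3, 4.3), a distance of √(2.6² + 0.4²) ≈ 2.6.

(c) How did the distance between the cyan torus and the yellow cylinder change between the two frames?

-0.6

They were about 7.7 units apart before and 7.1 after — 0.6 units closer together.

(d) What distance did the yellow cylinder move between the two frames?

3.4

From (5.4, 5.3) to (8.0, 7.5), the yellow cylinder covered √(2.6² + 2.2²) ≈ 3.4 units.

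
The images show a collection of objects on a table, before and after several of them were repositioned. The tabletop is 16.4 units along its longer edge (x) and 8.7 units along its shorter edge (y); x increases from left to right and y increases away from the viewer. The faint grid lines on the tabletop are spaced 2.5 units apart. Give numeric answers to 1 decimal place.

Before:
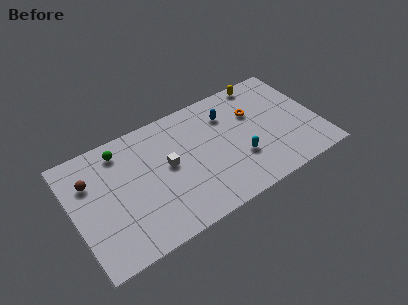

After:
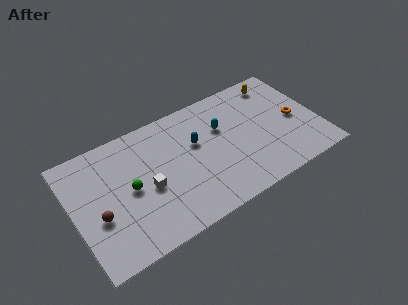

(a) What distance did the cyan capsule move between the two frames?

2.9

The cyan capsule was near (10.9, 2.9) before and (10.1, 5.7) after, so it travelled √(0.8² + 2.8²) ≈ 2.9 units.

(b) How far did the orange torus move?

3.1

The orange torus was near (12.3, 5.8) before and (14.9, 4.1) after, so it travelled √(2.6² + 1.7²) ≈ 3.1 units.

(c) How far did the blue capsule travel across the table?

2.5

The blue capsule was near (10.6, 6.5) before and (8.3, 5.4) after, so it travelled √(2.3² + 1.1²) ≈ 2.5 units.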